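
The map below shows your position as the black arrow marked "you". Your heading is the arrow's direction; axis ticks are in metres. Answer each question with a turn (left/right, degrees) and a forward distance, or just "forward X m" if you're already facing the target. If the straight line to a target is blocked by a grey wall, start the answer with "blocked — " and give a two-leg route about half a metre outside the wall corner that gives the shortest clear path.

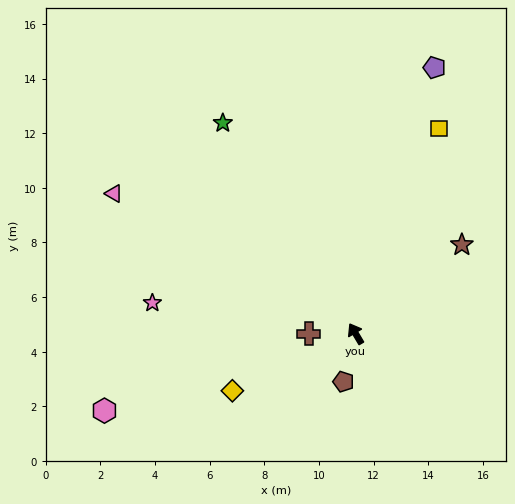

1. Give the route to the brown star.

turn right 81°, forward 5.1 m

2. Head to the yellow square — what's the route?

turn right 53°, forward 8.1 m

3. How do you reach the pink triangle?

turn left 29°, forward 10.2 m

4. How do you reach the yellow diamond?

turn left 84°, forward 5.0 m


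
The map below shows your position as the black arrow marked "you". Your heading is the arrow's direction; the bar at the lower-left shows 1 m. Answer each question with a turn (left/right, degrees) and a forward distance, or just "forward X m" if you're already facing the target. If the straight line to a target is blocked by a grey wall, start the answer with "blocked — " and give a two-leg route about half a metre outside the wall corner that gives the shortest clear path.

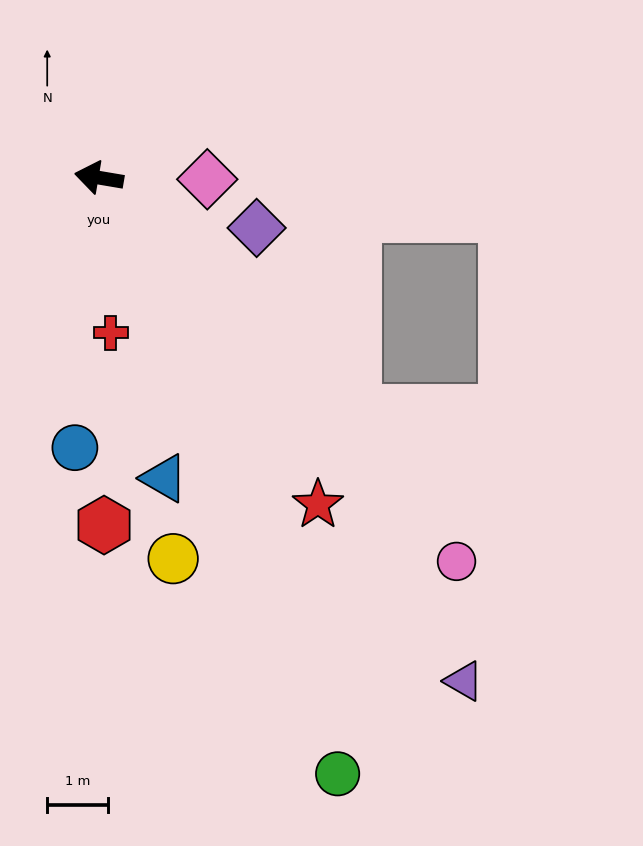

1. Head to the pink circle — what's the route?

turn left 143°, forward 8.6 m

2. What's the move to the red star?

turn left 133°, forward 6.4 m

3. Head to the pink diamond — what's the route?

turn right 171°, forward 1.8 m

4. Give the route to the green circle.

turn left 121°, forward 10.5 m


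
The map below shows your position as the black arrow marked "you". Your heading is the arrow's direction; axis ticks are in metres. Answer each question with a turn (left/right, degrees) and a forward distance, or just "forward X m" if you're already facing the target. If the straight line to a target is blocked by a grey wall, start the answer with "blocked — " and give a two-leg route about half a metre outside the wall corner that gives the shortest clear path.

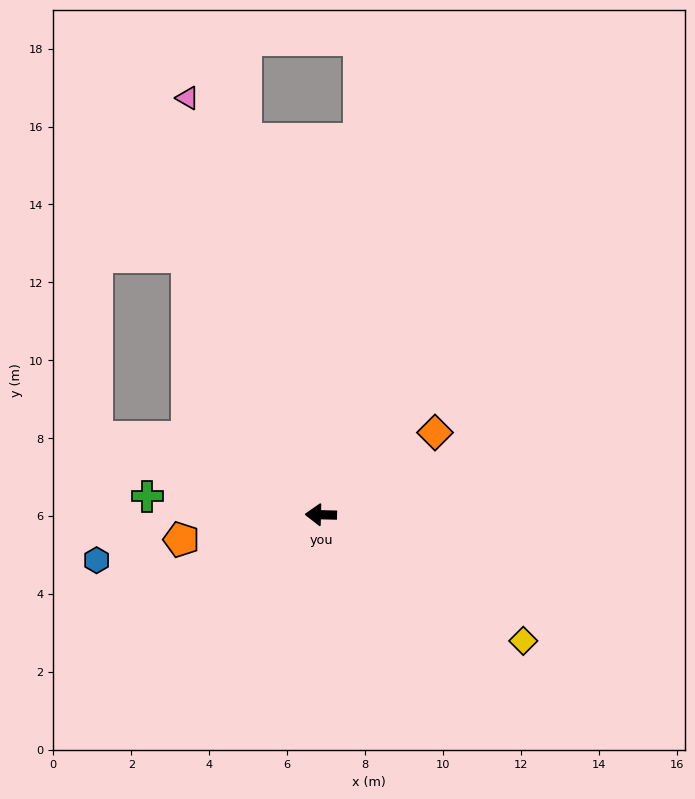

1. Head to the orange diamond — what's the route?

turn right 143°, forward 3.6 m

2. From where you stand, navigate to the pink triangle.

turn right 71°, forward 11.2 m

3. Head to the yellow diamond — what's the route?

turn left 150°, forward 6.1 m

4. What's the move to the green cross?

turn right 5°, forward 4.5 m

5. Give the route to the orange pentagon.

turn left 12°, forward 3.6 m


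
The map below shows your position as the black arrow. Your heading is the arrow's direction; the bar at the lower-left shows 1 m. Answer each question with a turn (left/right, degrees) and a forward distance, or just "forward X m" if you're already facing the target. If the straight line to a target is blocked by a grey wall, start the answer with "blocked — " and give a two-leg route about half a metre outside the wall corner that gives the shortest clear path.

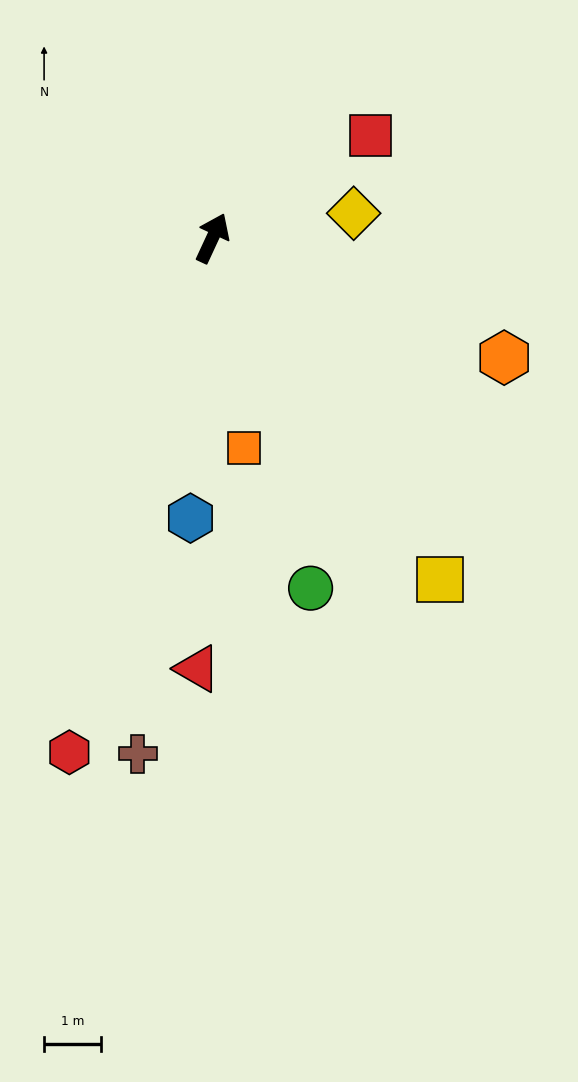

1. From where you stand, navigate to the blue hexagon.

turn right 160°, forward 4.9 m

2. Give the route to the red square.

turn right 32°, forward 3.3 m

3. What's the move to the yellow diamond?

turn right 55°, forward 2.5 m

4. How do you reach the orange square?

turn right 147°, forward 3.7 m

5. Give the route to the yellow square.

turn right 121°, forward 7.2 m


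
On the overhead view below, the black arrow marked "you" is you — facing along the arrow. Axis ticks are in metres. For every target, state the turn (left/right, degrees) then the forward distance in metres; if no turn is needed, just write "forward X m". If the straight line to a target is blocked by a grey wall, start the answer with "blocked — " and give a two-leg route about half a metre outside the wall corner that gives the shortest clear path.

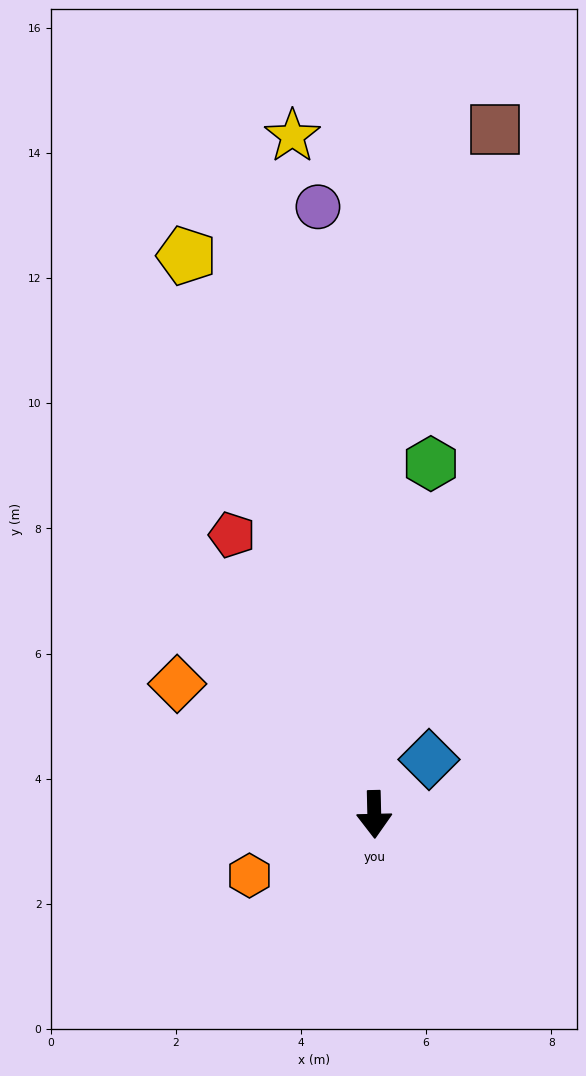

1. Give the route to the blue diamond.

turn left 134°, forward 1.2 m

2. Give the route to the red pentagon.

turn right 154°, forward 5.0 m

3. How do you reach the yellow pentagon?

turn right 163°, forward 9.4 m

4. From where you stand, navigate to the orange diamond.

turn right 125°, forward 3.8 m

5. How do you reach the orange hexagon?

turn right 65°, forward 2.2 m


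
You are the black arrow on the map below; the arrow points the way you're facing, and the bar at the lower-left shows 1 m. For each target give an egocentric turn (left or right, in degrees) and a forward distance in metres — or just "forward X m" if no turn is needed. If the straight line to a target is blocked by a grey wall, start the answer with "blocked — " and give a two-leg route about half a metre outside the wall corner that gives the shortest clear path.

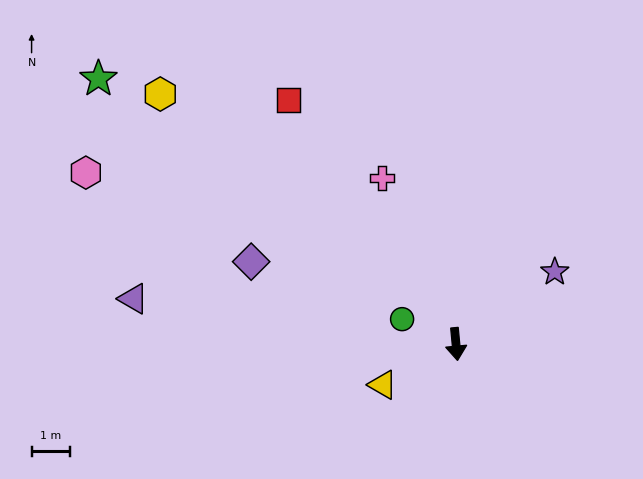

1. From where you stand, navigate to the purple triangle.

turn right 103°, forward 8.6 m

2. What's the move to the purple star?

turn left 121°, forward 3.2 m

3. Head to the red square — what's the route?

turn right 151°, forward 7.8 m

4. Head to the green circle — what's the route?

turn right 120°, forward 1.6 m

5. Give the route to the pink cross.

turn right 161°, forward 4.8 m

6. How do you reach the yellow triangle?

turn right 66°, forward 2.2 m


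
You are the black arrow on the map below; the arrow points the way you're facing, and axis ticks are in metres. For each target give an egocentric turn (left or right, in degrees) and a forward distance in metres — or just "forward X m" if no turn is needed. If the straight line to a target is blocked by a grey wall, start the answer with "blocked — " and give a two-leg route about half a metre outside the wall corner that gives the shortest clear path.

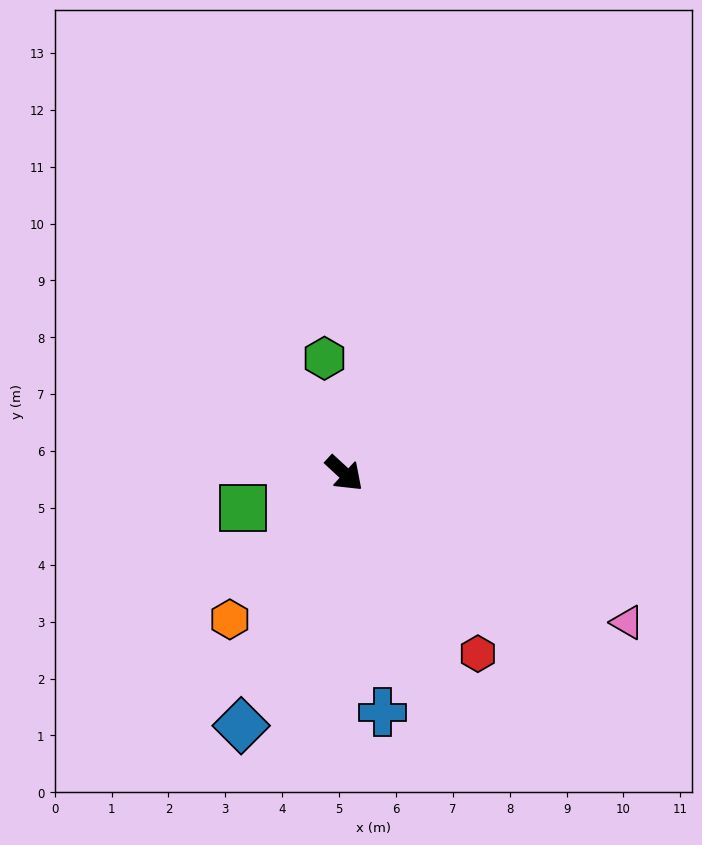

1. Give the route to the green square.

turn right 119°, forward 1.9 m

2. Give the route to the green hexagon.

turn left 142°, forward 2.1 m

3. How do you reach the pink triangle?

turn left 15°, forward 5.6 m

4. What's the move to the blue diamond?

turn right 70°, forward 4.8 m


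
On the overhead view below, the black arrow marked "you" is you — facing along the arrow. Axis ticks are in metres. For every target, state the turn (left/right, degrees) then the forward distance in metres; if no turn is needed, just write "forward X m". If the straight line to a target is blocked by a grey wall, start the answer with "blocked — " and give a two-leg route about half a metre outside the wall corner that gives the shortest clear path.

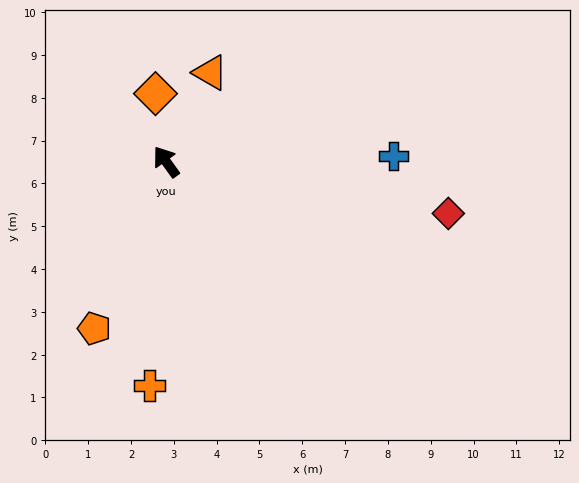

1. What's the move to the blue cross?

turn right 124°, forward 5.3 m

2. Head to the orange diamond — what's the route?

turn right 27°, forward 1.6 m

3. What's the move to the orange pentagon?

turn left 121°, forward 4.2 m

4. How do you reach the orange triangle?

turn right 62°, forward 2.3 m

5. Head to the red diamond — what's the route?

turn right 136°, forward 6.7 m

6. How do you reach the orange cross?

turn left 140°, forward 5.2 m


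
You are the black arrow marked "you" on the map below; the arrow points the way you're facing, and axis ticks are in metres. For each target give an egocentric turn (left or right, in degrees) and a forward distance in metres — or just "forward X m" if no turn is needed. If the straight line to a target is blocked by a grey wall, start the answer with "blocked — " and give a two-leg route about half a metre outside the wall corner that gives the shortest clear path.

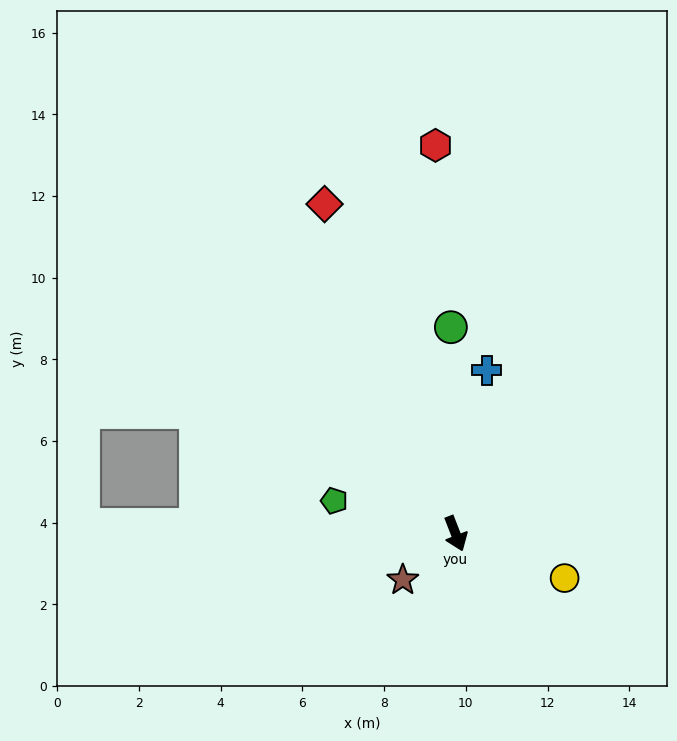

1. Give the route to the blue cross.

turn left 148°, forward 4.1 m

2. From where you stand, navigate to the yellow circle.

turn left 47°, forward 2.9 m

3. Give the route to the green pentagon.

turn right 126°, forward 3.1 m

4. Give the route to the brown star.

turn right 70°, forward 1.7 m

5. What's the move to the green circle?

turn left 160°, forward 5.1 m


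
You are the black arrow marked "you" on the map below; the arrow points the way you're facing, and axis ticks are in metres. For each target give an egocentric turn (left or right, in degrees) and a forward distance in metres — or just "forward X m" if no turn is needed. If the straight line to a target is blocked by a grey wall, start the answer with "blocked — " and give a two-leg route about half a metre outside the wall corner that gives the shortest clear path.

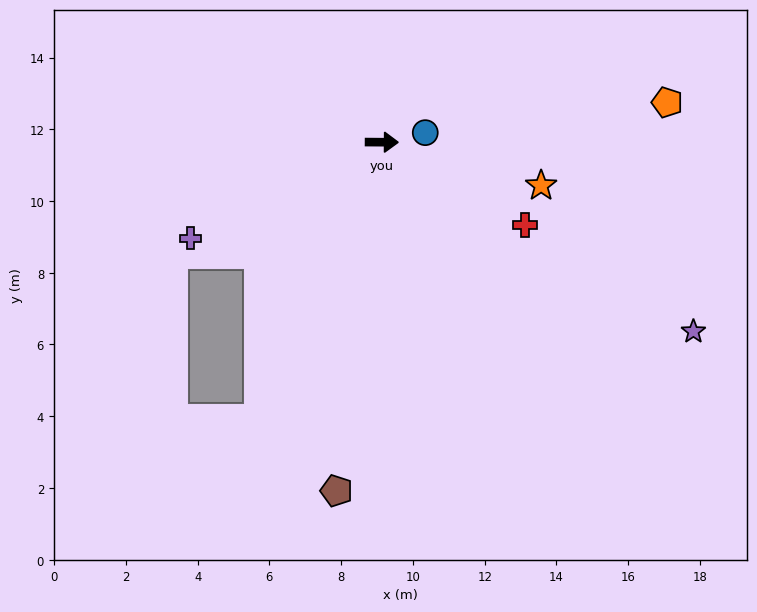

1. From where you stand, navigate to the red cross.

turn right 30°, forward 4.6 m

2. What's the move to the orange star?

turn right 15°, forward 4.6 m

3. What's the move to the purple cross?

turn right 153°, forward 6.0 m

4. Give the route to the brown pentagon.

turn right 97°, forward 9.8 m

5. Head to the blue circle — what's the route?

turn left 13°, forward 1.2 m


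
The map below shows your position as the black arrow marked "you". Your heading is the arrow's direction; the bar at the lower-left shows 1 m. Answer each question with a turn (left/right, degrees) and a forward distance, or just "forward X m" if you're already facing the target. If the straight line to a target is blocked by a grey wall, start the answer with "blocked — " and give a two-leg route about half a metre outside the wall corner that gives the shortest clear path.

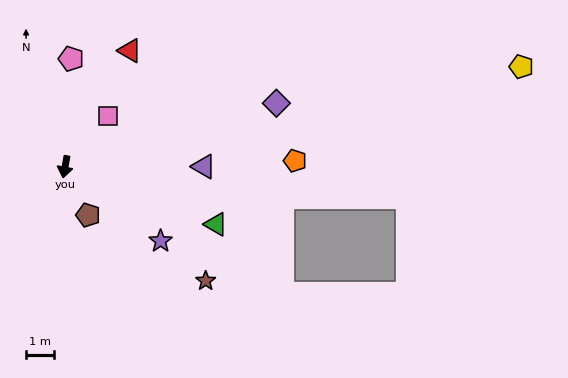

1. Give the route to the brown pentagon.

turn left 36°, forward 1.9 m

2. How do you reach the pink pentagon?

turn right 173°, forward 3.8 m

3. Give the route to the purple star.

turn left 63°, forward 4.3 m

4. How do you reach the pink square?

turn left 150°, forward 2.4 m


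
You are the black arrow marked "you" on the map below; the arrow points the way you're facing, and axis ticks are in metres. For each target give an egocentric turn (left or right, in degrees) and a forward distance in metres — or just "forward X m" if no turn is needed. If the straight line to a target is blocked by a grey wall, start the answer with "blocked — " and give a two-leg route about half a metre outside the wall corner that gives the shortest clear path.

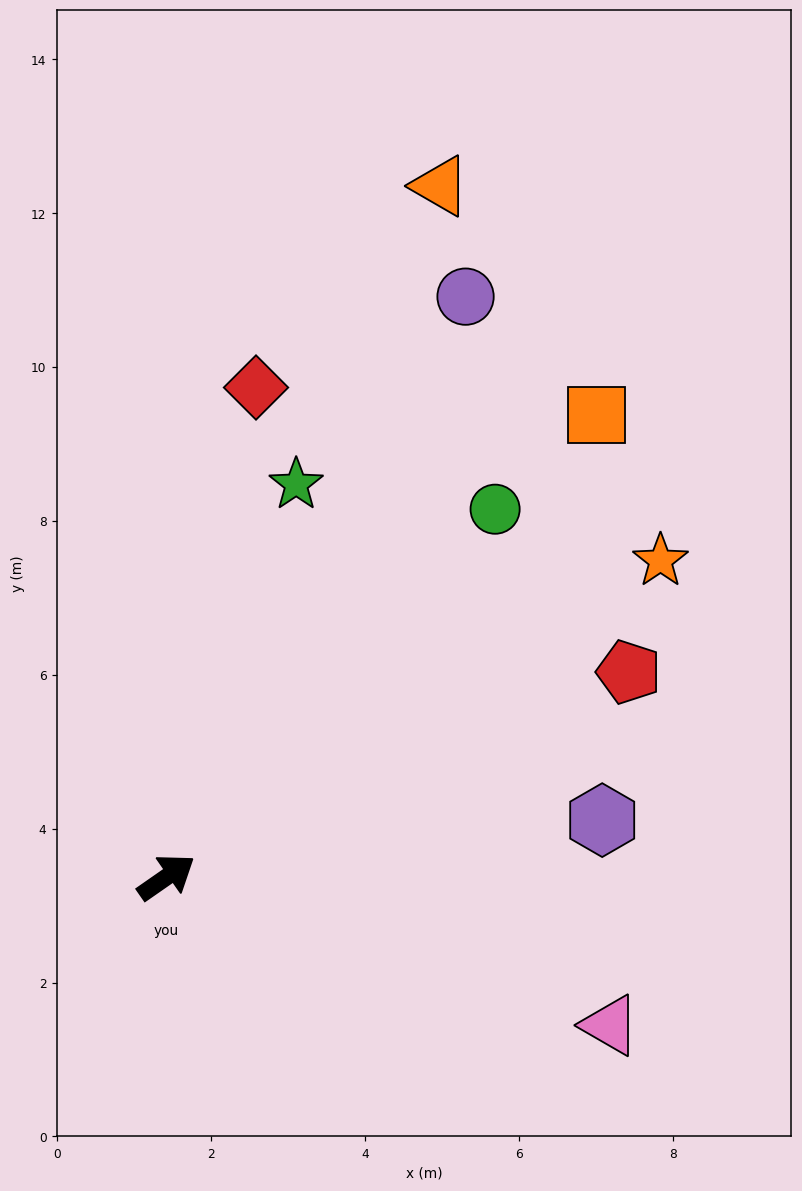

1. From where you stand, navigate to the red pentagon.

turn right 11°, forward 6.6 m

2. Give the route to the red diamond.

turn left 45°, forward 6.5 m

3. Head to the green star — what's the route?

turn left 37°, forward 5.4 m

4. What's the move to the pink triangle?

turn right 53°, forward 6.1 m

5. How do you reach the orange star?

turn right 2°, forward 7.6 m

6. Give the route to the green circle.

turn left 13°, forward 6.4 m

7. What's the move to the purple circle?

turn left 28°, forward 8.5 m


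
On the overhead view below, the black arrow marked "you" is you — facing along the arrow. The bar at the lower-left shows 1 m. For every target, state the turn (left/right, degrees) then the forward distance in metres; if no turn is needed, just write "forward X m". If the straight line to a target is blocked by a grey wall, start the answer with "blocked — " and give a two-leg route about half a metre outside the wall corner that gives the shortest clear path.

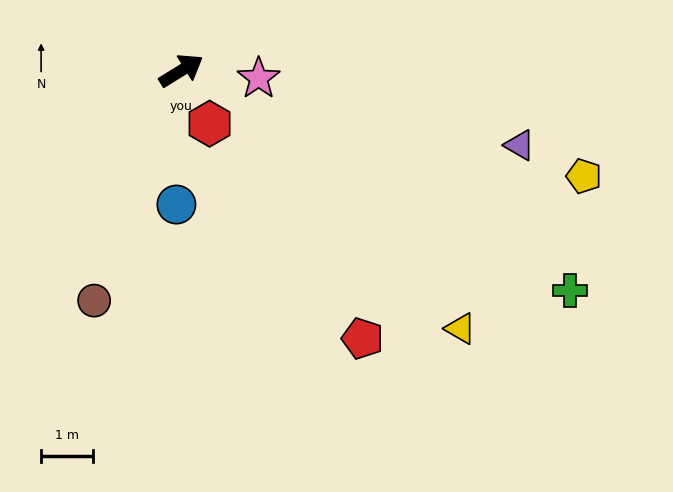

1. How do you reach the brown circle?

turn right 143°, forward 4.7 m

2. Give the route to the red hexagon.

turn right 94°, forward 1.2 m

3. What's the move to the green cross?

turn right 61°, forward 8.6 m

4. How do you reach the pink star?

turn right 38°, forward 1.5 m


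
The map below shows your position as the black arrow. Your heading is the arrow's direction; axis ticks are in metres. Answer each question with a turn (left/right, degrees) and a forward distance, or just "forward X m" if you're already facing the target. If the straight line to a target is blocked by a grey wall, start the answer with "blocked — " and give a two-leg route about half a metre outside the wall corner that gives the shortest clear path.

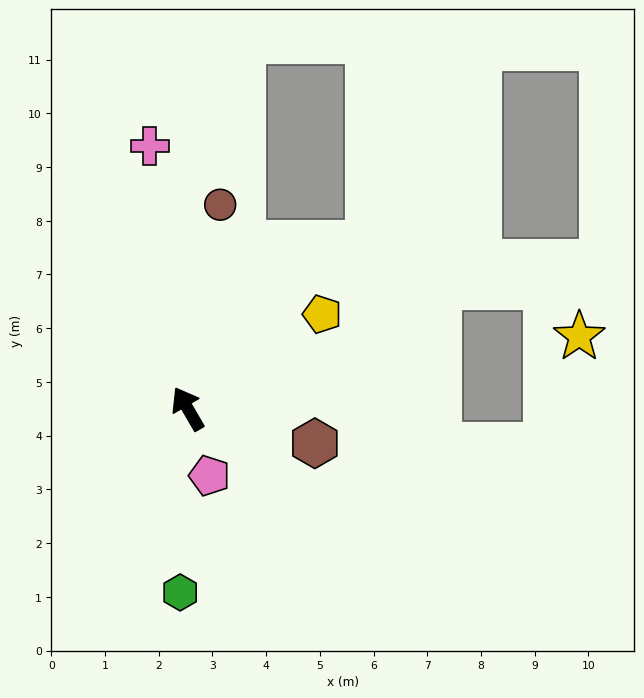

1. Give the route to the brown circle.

turn right 39°, forward 3.8 m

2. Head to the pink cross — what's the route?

turn right 22°, forward 4.9 m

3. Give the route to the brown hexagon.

turn right 135°, forward 2.5 m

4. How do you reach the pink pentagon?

turn left 168°, forward 1.3 m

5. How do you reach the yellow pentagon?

turn right 85°, forward 3.1 m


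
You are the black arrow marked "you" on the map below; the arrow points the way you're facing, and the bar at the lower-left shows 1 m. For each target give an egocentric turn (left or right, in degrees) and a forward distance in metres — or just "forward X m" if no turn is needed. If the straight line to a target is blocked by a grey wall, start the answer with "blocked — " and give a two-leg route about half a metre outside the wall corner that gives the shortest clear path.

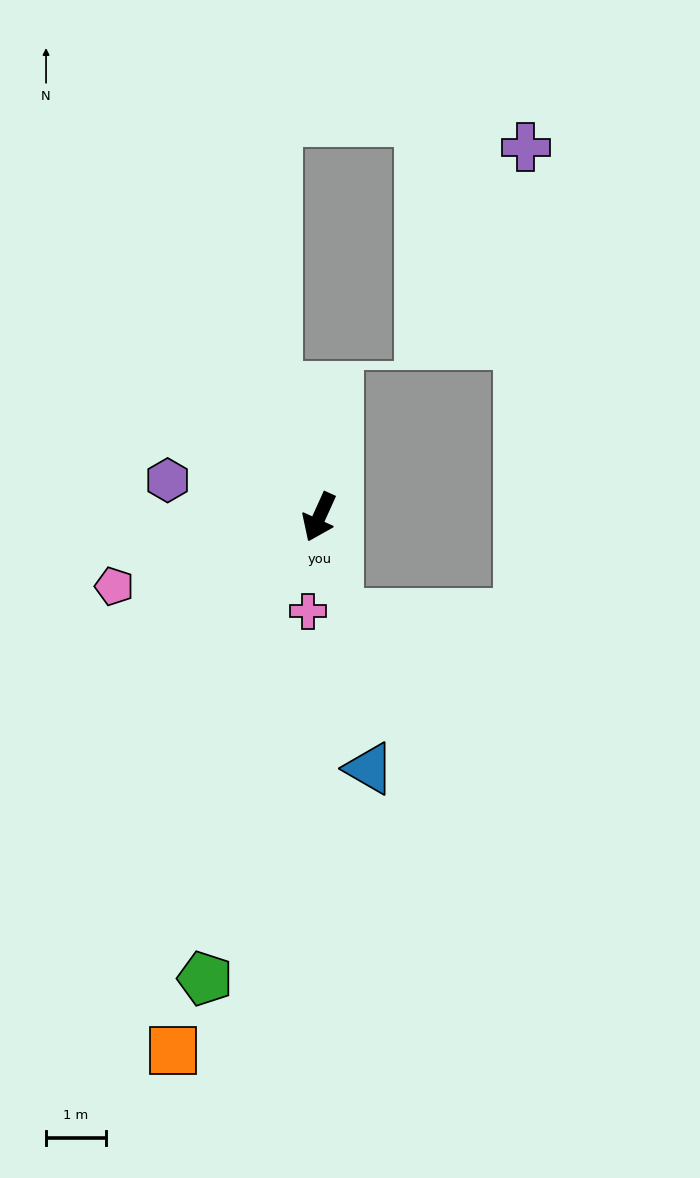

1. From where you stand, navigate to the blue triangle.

turn left 36°, forward 4.3 m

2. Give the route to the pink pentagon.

turn right 47°, forward 3.6 m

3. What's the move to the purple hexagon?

turn right 79°, forward 2.6 m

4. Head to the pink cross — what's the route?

turn left 18°, forward 1.6 m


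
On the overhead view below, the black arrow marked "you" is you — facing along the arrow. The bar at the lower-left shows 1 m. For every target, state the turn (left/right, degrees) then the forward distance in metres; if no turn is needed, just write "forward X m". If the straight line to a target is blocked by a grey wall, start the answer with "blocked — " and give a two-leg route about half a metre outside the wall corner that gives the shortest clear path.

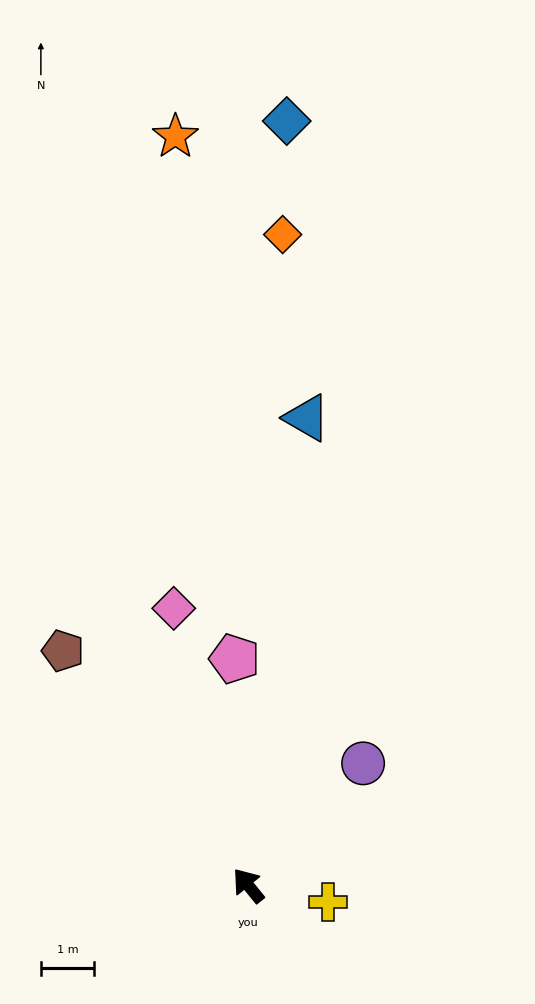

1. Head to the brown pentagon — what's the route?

forward 5.6 m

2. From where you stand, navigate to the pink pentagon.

turn right 36°, forward 4.3 m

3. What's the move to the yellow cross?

turn right 141°, forward 1.5 m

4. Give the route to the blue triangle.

turn right 46°, forward 8.9 m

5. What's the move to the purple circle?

turn right 82°, forward 3.2 m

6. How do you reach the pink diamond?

turn right 24°, forward 5.4 m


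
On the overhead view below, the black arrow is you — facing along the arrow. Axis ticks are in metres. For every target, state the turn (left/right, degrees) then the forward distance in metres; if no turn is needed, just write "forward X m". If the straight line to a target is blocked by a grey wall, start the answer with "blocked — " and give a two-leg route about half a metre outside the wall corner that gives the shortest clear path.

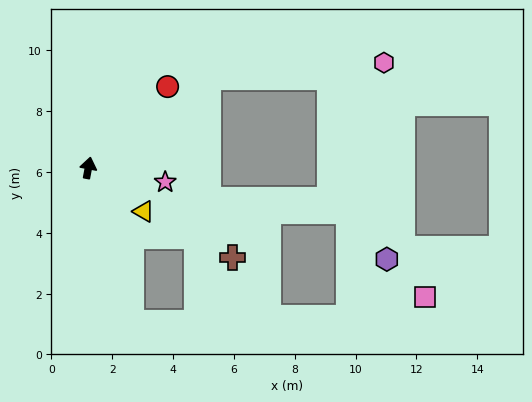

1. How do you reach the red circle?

turn right 34°, forward 3.7 m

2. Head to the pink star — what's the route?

turn right 90°, forward 2.6 m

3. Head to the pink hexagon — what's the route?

blocked — turn right 42°, forward 4.9 m, then turn right 32°, forward 5.8 m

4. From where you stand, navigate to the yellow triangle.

turn right 118°, forward 2.3 m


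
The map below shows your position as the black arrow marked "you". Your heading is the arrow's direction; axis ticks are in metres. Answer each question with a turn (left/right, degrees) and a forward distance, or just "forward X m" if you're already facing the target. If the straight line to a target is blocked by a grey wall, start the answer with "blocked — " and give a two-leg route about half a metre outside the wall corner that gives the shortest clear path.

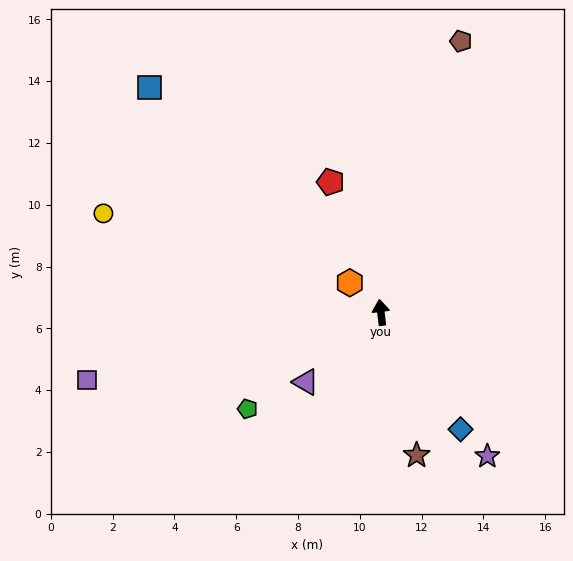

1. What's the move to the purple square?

turn left 96°, forward 9.7 m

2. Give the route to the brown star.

turn right 173°, forward 4.8 m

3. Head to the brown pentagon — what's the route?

turn right 23°, forward 9.2 m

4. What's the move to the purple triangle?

turn left 126°, forward 3.3 m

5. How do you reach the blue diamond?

turn right 153°, forward 4.6 m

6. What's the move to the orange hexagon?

turn left 39°, forward 1.4 m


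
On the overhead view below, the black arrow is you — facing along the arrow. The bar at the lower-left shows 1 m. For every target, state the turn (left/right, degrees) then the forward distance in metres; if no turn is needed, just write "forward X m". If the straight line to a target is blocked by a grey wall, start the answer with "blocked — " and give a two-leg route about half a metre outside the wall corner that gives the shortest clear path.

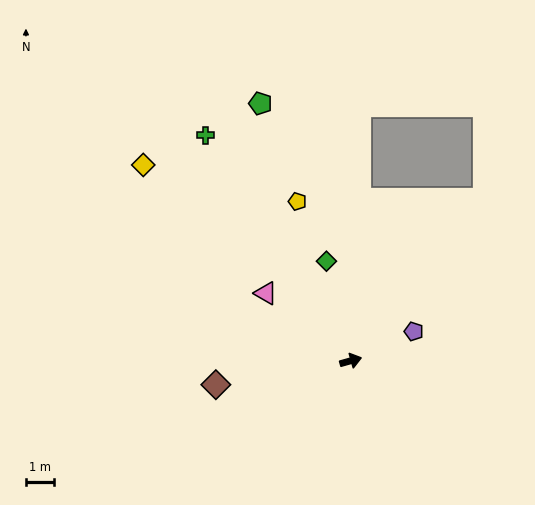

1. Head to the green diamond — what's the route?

turn left 88°, forward 3.7 m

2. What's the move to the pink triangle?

turn left 126°, forward 3.9 m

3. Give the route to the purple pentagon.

turn left 9°, forward 2.5 m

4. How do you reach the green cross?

turn left 107°, forward 9.6 m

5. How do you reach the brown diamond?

turn left 174°, forward 4.9 m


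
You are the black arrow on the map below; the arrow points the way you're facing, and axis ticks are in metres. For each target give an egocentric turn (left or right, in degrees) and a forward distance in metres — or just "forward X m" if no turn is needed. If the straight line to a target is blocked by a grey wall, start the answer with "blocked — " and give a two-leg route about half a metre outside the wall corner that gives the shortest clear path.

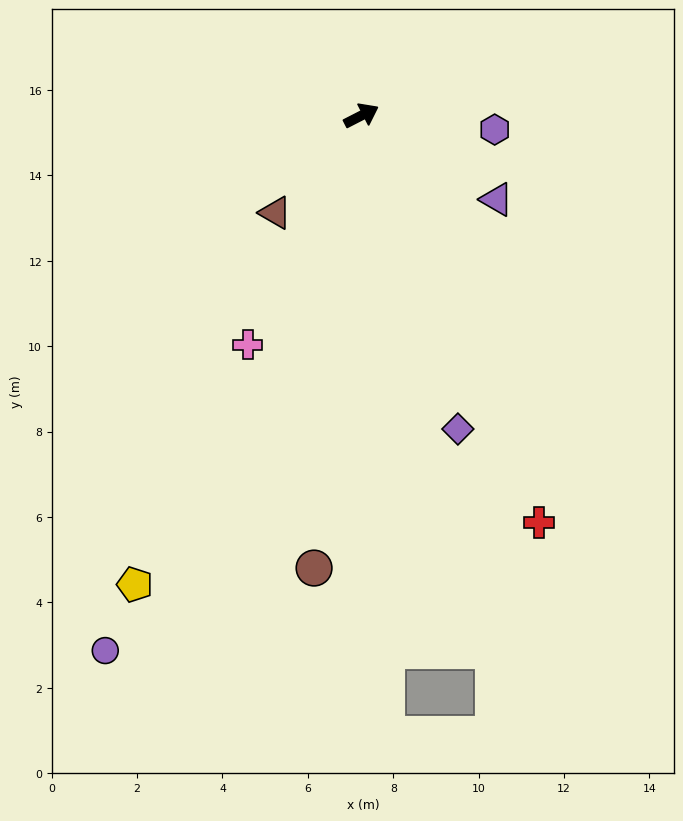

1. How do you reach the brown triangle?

turn right 159°, forward 3.0 m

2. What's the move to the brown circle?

turn right 123°, forward 10.7 m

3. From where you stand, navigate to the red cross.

turn right 94°, forward 10.4 m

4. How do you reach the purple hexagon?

turn right 33°, forward 3.1 m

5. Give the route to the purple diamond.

turn right 100°, forward 7.7 m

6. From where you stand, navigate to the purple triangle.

turn right 59°, forward 3.7 m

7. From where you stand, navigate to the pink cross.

turn right 143°, forward 6.0 m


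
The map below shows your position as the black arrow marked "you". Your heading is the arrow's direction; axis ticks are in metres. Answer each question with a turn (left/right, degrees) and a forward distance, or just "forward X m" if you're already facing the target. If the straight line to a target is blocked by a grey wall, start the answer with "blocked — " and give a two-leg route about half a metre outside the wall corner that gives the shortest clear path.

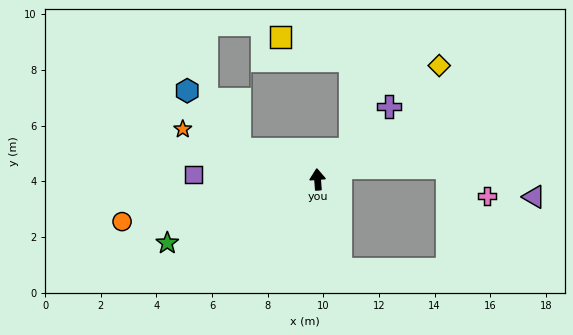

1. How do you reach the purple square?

turn left 83°, forward 4.4 m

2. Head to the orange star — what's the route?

turn left 65°, forward 5.2 m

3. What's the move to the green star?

turn left 109°, forward 5.9 m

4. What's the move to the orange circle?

turn left 98°, forward 7.2 m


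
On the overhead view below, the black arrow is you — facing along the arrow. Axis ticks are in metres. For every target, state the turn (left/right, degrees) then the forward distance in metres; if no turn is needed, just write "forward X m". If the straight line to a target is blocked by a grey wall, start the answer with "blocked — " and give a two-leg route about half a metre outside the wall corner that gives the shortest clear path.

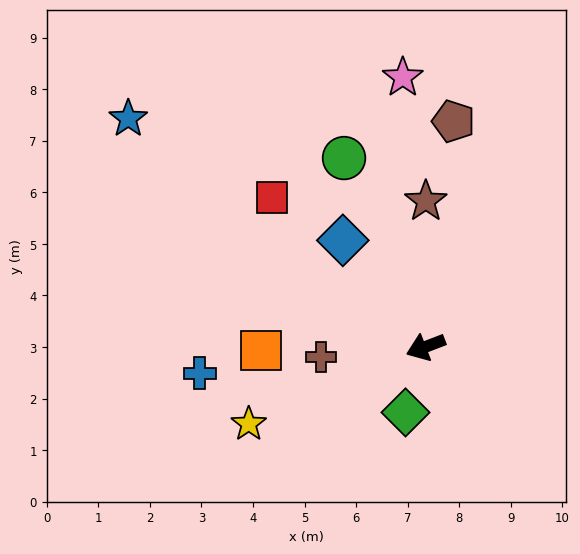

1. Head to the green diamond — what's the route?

turn left 52°, forward 1.3 m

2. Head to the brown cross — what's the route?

turn right 15°, forward 2.0 m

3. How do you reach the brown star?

turn right 111°, forward 2.8 m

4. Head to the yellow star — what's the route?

turn left 3°, forward 3.7 m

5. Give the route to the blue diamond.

turn right 73°, forward 2.6 m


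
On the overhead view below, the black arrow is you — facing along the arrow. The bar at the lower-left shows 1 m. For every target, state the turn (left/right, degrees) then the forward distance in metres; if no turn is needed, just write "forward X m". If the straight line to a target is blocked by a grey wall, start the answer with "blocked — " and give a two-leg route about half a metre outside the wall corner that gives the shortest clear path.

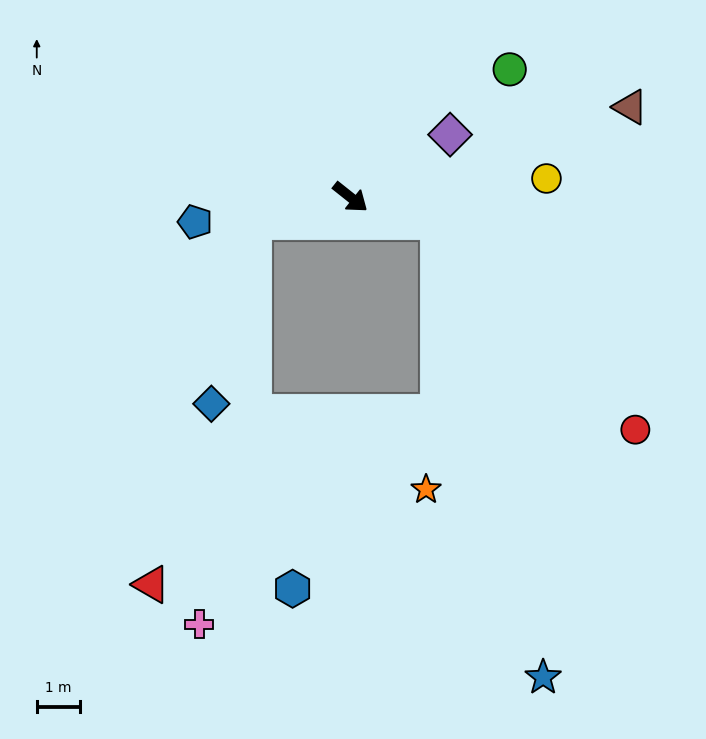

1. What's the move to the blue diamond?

blocked — turn right 127°, forward 2.3 m, then turn left 62°, forward 4.4 m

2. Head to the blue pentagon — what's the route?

turn right 132°, forward 3.7 m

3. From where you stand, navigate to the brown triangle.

turn left 56°, forward 6.8 m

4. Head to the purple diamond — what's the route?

turn left 71°, forward 2.7 m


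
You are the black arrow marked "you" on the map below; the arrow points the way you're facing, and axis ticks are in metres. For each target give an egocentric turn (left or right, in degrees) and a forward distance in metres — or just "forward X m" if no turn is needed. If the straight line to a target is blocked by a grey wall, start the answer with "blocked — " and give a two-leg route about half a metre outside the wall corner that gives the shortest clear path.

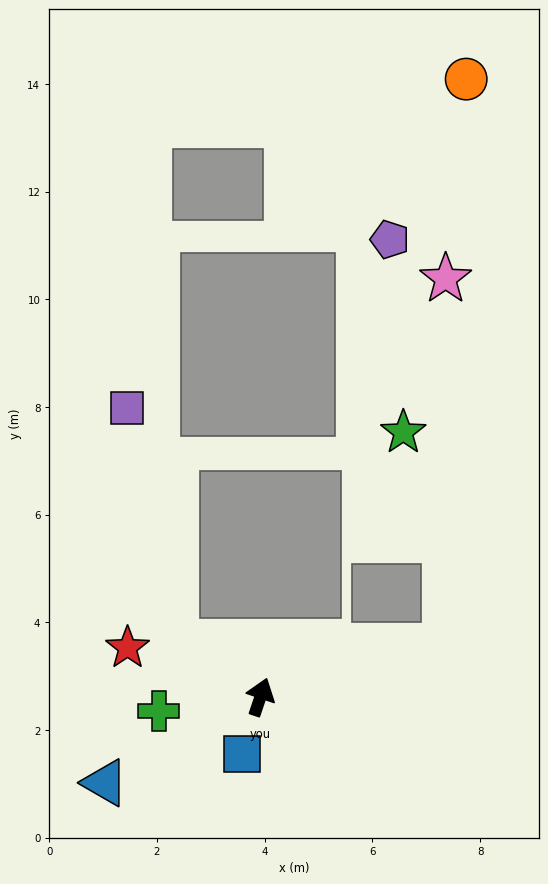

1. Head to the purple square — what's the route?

blocked — turn left 76°, forward 1.9 m, then turn right 46°, forward 4.4 m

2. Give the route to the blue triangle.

turn left 137°, forward 3.3 m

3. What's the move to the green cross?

turn left 116°, forward 1.9 m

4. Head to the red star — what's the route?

turn left 88°, forward 2.6 m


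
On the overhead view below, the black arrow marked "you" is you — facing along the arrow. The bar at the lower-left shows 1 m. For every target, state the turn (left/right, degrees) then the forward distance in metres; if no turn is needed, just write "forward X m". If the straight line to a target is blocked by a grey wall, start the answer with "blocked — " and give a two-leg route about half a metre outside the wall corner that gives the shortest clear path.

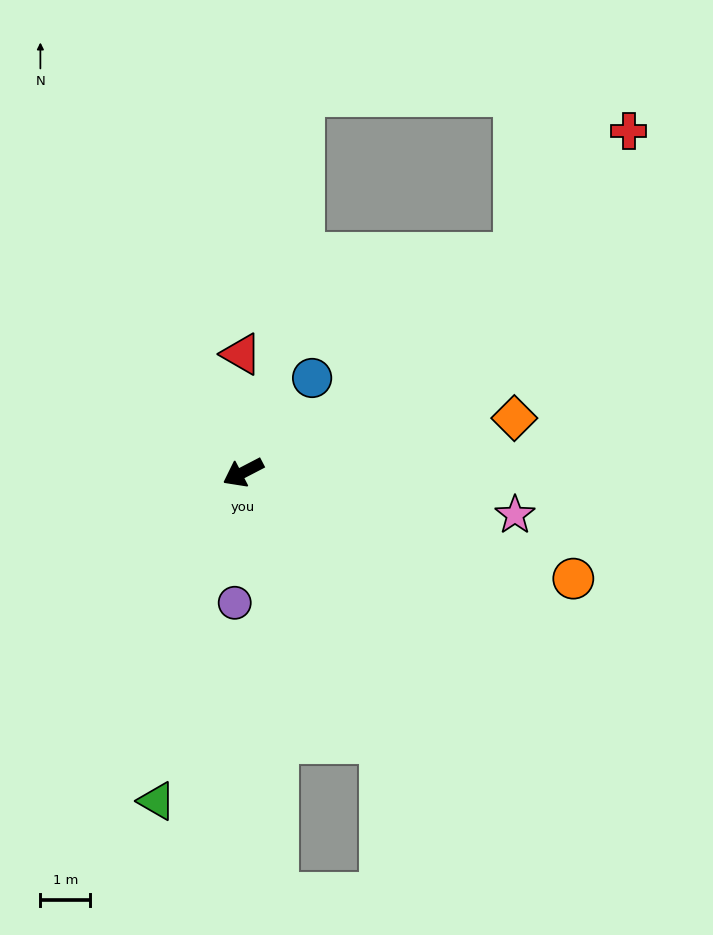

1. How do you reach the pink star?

turn left 144°, forward 5.5 m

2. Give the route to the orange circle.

turn left 135°, forward 7.0 m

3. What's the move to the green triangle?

turn left 48°, forward 6.8 m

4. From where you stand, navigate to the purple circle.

turn left 59°, forward 2.6 m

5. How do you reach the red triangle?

turn right 117°, forward 2.4 m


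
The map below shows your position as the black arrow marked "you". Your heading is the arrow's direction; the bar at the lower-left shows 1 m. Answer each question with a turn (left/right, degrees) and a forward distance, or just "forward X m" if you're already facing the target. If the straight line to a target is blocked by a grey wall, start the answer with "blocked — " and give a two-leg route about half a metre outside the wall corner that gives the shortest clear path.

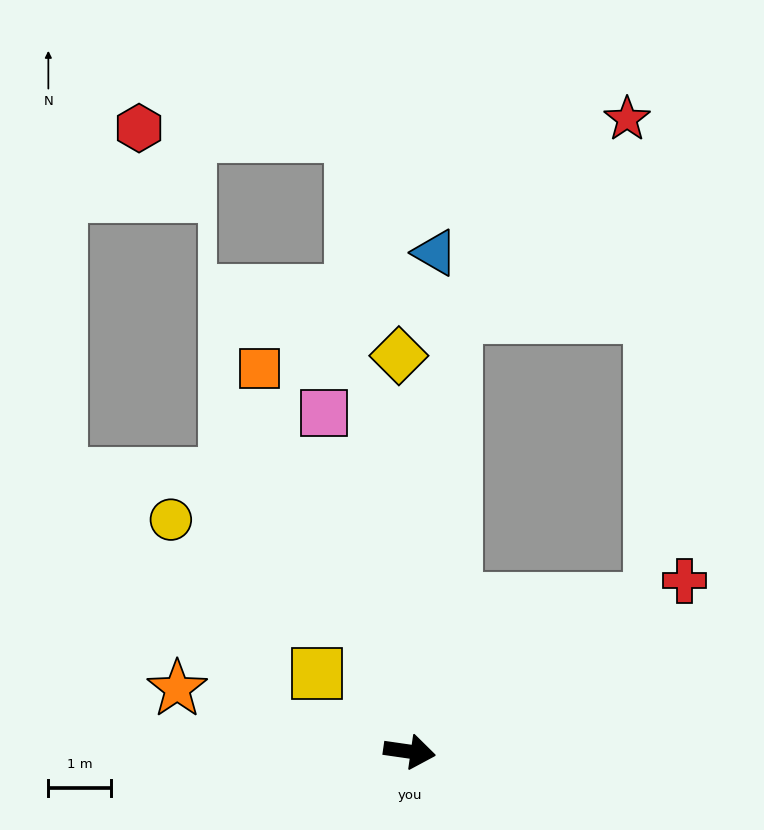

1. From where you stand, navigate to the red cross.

turn left 40°, forward 5.1 m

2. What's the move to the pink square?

turn left 112°, forward 5.5 m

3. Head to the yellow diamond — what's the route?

turn left 100°, forward 6.3 m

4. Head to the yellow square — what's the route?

turn left 148°, forward 1.9 m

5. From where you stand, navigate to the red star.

blocked — turn left 92°, forward 7.0 m, then turn right 35°, forward 4.1 m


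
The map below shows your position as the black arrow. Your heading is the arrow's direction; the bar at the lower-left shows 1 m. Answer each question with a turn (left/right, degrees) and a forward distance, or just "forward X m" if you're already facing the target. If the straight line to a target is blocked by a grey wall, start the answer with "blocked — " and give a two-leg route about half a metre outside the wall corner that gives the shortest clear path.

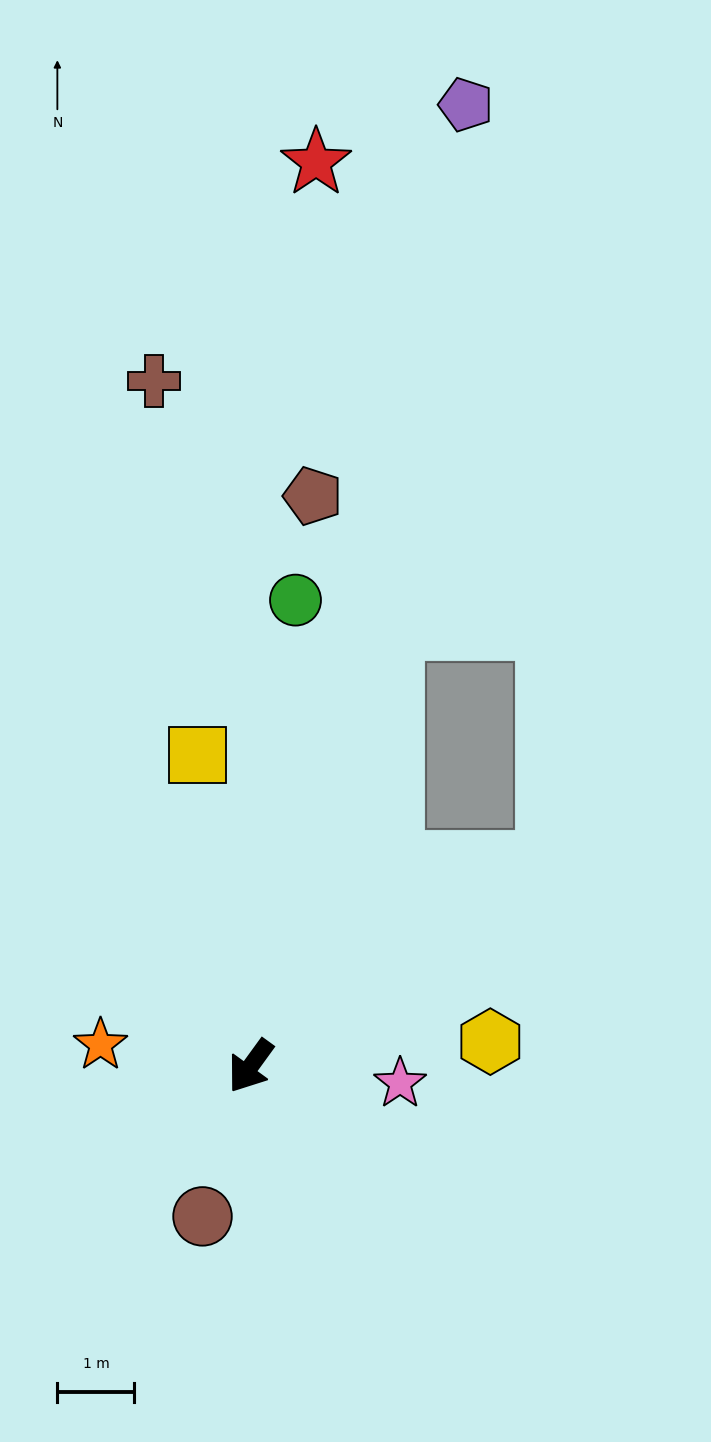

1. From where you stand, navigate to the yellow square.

turn right 134°, forward 4.1 m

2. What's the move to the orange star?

turn right 62°, forward 2.0 m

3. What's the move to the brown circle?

turn left 18°, forward 2.0 m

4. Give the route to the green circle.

turn right 150°, forward 6.1 m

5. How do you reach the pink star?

turn left 120°, forward 2.0 m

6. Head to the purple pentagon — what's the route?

turn right 157°, forward 12.8 m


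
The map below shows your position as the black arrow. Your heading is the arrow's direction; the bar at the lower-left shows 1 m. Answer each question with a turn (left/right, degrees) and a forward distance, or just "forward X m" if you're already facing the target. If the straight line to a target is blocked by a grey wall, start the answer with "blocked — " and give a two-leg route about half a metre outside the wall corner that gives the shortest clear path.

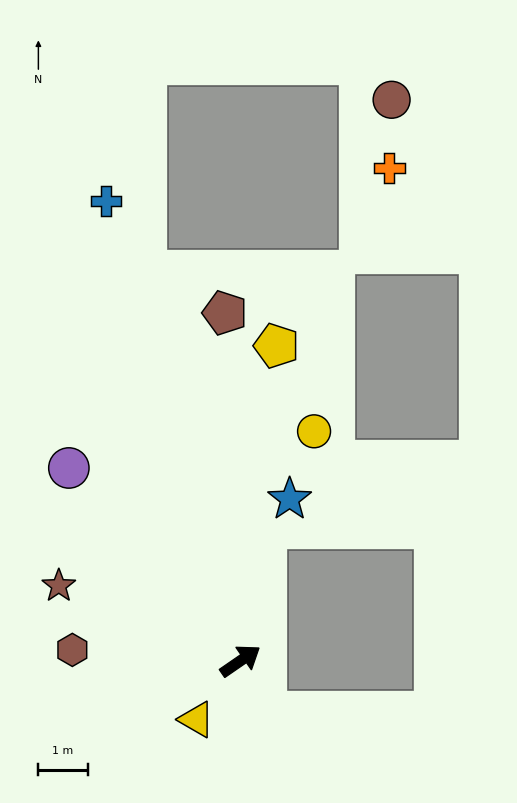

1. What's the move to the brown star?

turn left 123°, forward 4.0 m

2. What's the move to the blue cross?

turn left 72°, forward 9.7 m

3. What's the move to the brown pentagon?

turn left 58°, forward 7.1 m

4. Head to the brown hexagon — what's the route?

turn left 142°, forward 3.4 m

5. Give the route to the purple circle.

turn left 97°, forward 5.2 m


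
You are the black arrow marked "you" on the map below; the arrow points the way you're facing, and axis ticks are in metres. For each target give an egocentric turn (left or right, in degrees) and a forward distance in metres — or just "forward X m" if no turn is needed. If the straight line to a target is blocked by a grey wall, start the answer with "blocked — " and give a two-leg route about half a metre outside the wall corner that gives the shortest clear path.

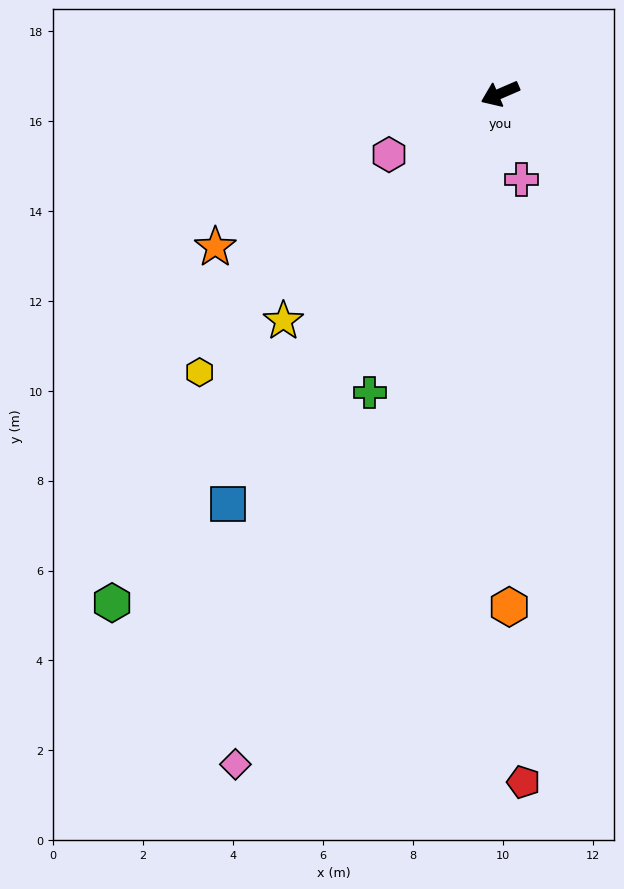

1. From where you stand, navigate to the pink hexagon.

turn left 5°, forward 2.8 m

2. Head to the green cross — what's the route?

turn left 43°, forward 7.2 m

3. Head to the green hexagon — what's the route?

turn left 29°, forward 14.2 m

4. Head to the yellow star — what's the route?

turn left 23°, forward 7.0 m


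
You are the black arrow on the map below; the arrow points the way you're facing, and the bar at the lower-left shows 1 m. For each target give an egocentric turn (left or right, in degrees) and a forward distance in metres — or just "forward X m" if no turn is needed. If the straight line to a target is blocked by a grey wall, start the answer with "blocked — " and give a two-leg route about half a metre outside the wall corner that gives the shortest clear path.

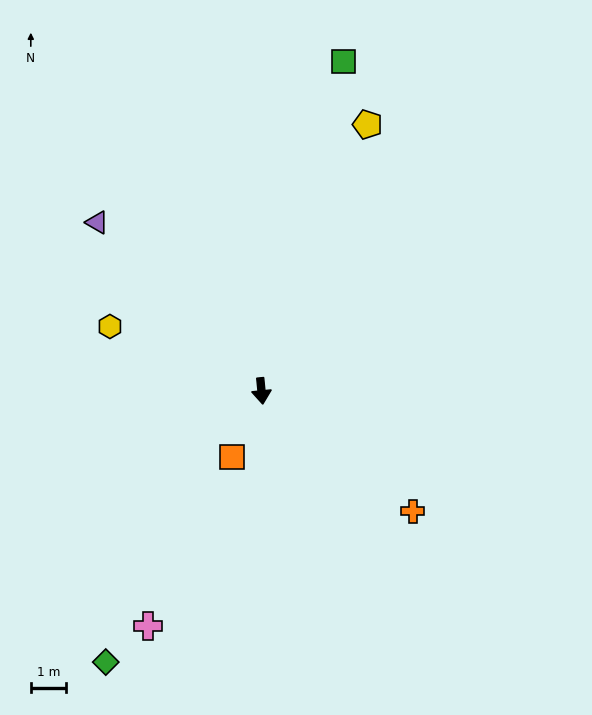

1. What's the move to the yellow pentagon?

turn left 153°, forward 8.1 m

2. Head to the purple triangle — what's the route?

turn right 141°, forward 6.7 m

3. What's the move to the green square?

turn left 160°, forward 9.6 m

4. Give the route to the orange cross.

turn left 46°, forward 5.5 m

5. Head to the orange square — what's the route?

turn right 30°, forward 2.1 m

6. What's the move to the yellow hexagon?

turn right 119°, forward 4.7 m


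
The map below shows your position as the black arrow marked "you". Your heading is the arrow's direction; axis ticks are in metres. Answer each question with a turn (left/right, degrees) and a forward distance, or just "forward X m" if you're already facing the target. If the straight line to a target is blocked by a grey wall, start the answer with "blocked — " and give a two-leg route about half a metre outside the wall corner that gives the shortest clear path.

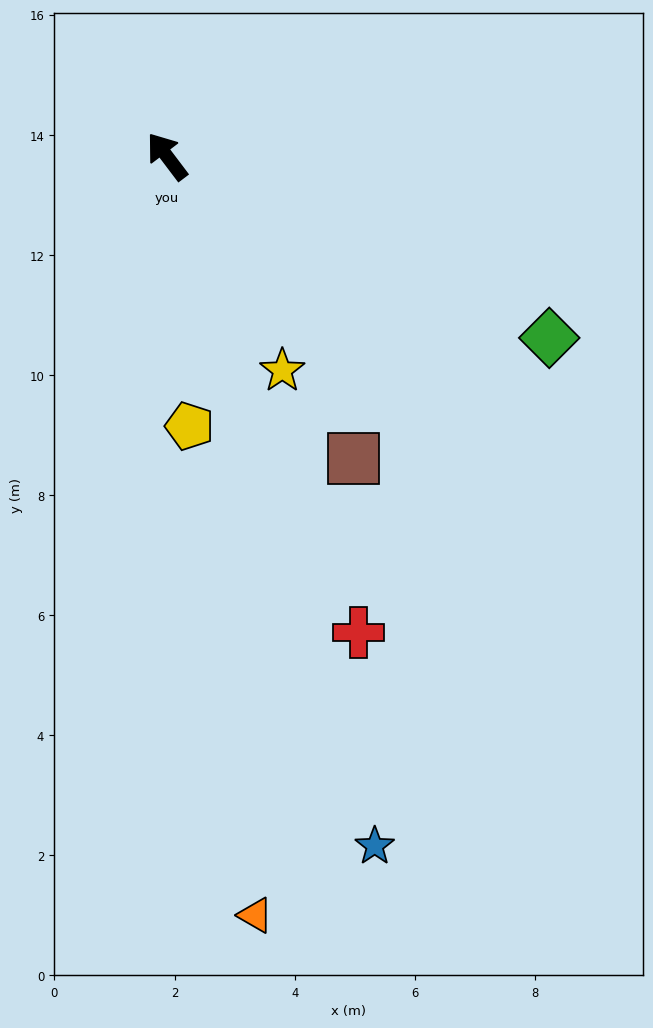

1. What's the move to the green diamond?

turn right 153°, forward 7.0 m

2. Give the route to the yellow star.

turn left 171°, forward 4.1 m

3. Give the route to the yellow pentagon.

turn left 148°, forward 4.5 m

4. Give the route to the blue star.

turn left 160°, forward 12.0 m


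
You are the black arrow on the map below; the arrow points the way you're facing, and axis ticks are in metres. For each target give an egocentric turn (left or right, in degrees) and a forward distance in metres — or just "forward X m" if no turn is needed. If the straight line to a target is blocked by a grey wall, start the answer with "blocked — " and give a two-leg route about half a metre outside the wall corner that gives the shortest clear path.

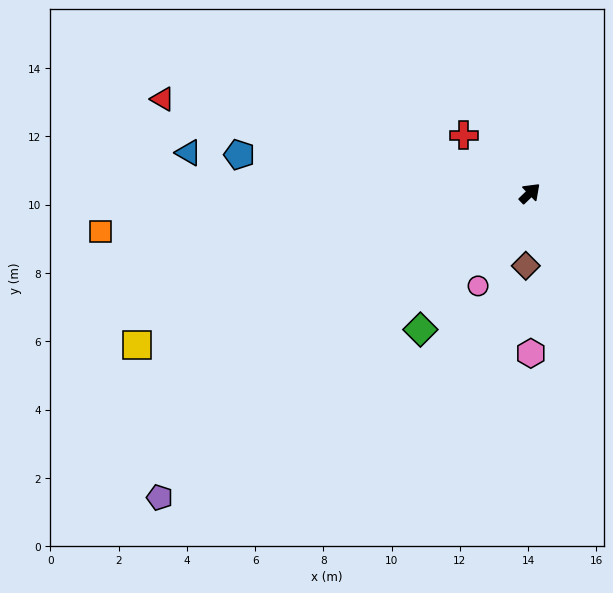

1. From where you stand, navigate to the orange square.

turn left 141°, forward 12.6 m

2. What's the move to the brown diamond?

turn right 137°, forward 2.1 m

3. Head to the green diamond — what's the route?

turn right 173°, forward 5.1 m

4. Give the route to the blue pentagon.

turn left 129°, forward 8.6 m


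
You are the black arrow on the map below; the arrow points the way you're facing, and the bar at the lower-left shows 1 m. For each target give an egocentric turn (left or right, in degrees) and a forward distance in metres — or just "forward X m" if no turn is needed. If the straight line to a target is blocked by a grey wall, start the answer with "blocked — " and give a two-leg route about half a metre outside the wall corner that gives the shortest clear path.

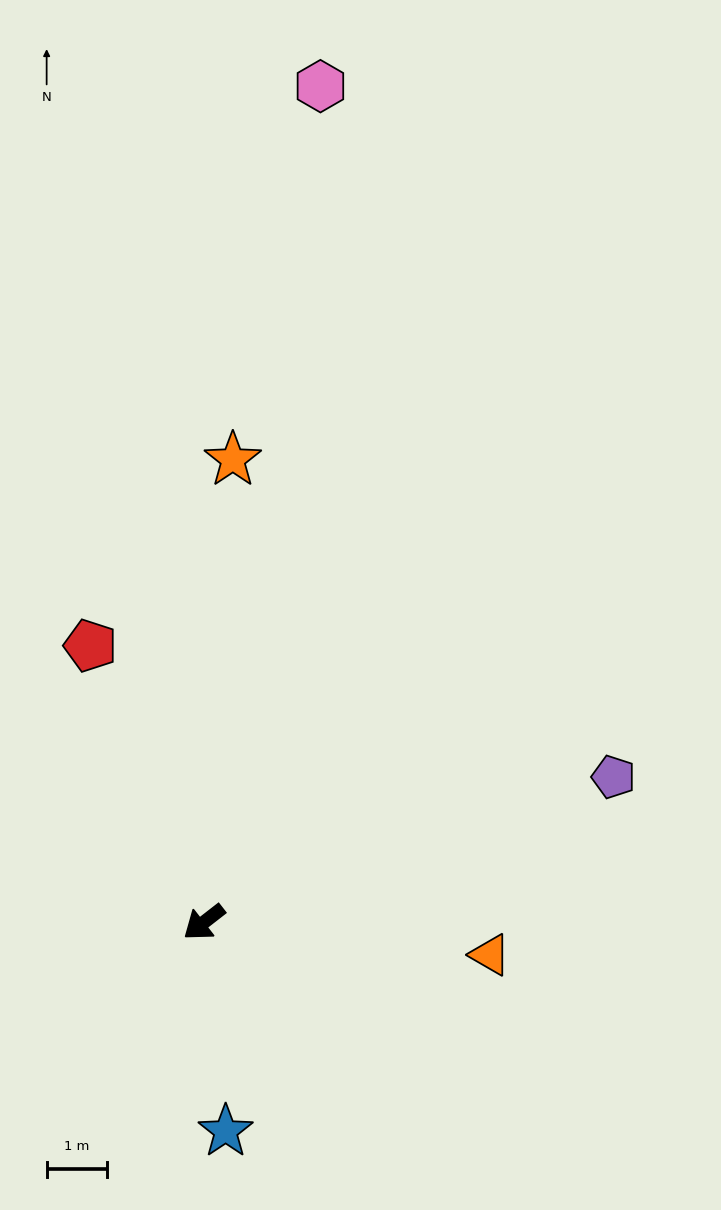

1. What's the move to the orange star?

turn right 131°, forward 7.7 m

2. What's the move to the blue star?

turn left 58°, forward 3.5 m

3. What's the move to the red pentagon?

turn right 106°, forward 5.0 m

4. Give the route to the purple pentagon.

turn left 162°, forward 7.2 m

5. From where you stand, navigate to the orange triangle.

turn left 136°, forward 4.8 m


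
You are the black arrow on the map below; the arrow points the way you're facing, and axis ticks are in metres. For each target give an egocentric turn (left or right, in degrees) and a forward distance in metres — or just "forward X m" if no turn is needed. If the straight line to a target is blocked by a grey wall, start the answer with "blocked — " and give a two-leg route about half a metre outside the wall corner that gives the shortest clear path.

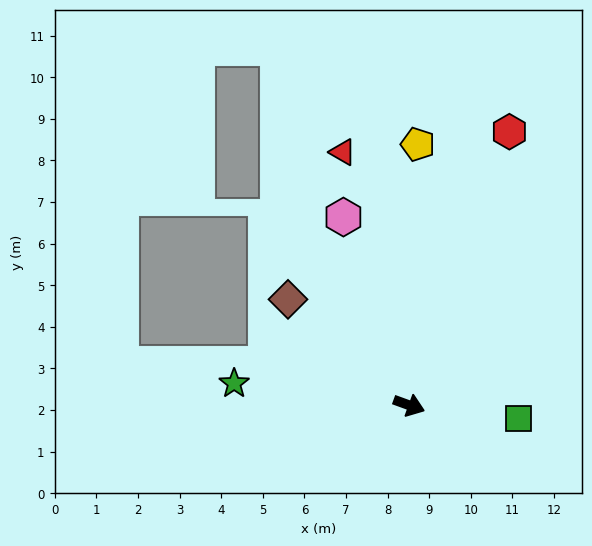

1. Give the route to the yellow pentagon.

turn left 108°, forward 6.3 m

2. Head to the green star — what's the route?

turn right 167°, forward 4.2 m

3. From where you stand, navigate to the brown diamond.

turn left 159°, forward 3.9 m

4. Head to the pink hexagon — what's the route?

turn left 129°, forward 4.8 m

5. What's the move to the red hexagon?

turn left 90°, forward 7.0 m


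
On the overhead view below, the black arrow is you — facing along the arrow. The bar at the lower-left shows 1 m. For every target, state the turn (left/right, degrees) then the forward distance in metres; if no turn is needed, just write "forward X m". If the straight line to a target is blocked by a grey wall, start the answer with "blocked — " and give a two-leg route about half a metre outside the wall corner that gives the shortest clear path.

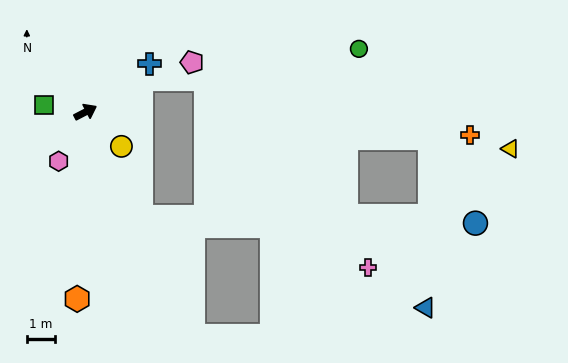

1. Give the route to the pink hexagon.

turn right 146°, forward 2.0 m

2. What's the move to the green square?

turn left 143°, forward 1.5 m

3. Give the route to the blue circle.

blocked — turn right 89°, forward 4.2 m, then turn left 61°, forward 11.7 m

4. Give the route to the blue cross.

turn left 10°, forward 2.8 m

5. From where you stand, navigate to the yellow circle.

turn right 71°, forward 1.7 m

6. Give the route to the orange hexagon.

turn right 120°, forward 6.6 m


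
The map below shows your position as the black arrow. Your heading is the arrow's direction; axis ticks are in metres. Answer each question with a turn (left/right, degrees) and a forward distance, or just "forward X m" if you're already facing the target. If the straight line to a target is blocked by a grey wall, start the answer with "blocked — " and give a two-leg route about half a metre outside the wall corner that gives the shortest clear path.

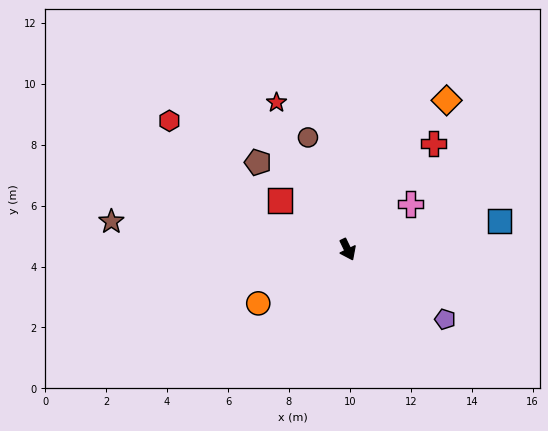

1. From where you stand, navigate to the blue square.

turn left 75°, forward 5.1 m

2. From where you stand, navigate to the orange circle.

turn right 85°, forward 3.4 m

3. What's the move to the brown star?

turn right 123°, forward 7.8 m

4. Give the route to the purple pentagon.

turn left 29°, forward 3.9 m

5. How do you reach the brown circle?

turn left 174°, forward 3.9 m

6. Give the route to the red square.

turn right 152°, forward 2.7 m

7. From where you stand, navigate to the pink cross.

turn left 100°, forward 2.6 m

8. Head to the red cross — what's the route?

turn left 115°, forward 4.5 m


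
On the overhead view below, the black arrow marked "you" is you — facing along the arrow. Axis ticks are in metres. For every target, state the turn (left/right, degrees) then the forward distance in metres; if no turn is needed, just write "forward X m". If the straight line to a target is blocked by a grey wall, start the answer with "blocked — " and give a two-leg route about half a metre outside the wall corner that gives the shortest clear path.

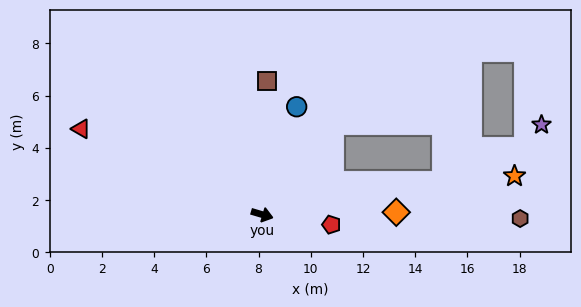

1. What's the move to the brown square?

turn left 104°, forward 5.1 m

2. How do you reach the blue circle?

turn left 89°, forward 4.3 m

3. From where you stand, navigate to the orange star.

turn left 25°, forward 9.8 m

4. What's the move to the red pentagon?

turn left 8°, forward 2.7 m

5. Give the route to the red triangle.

turn left 171°, forward 7.7 m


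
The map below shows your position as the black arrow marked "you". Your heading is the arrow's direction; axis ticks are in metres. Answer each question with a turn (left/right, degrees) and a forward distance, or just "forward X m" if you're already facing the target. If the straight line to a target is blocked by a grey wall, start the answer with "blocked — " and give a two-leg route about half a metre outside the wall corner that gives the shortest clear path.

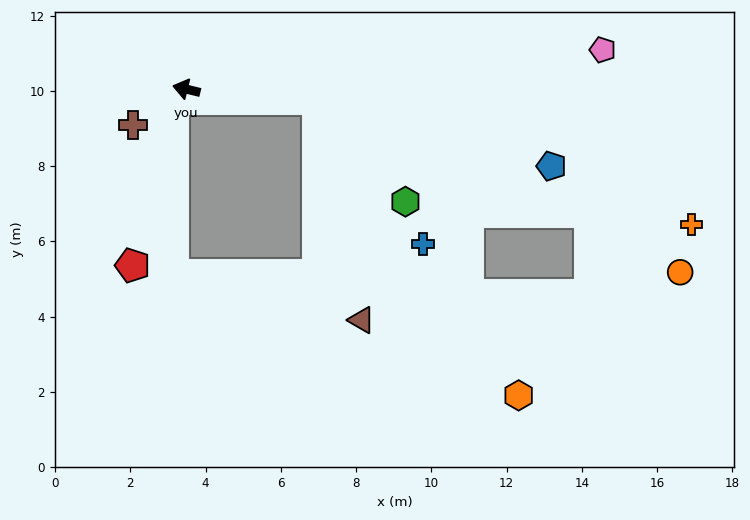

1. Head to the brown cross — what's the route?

turn left 47°, forward 1.7 m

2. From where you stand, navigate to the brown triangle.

blocked — turn right 171°, forward 3.5 m, then turn right 74°, forward 6.0 m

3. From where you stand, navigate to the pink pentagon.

turn right 161°, forward 11.1 m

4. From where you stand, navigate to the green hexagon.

blocked — turn right 171°, forward 3.5 m, then turn right 45°, forward 3.6 m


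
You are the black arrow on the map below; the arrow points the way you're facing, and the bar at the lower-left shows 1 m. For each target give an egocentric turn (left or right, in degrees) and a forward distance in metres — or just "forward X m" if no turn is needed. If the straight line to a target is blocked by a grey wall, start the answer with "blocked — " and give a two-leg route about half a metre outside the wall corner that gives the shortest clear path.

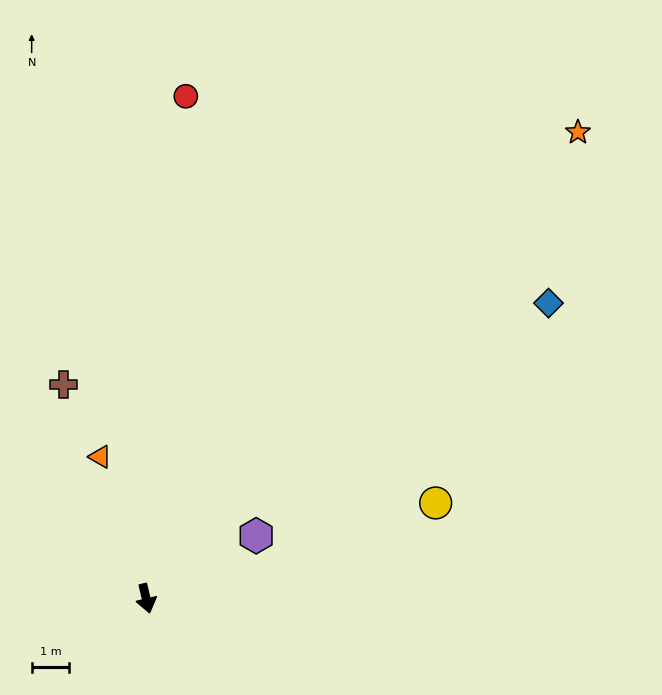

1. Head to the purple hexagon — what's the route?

turn left 106°, forward 3.4 m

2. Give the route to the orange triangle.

turn right 175°, forward 3.9 m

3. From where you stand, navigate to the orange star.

turn left 124°, forward 16.8 m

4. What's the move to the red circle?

turn left 162°, forward 13.3 m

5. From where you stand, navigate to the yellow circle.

turn left 95°, forward 8.1 m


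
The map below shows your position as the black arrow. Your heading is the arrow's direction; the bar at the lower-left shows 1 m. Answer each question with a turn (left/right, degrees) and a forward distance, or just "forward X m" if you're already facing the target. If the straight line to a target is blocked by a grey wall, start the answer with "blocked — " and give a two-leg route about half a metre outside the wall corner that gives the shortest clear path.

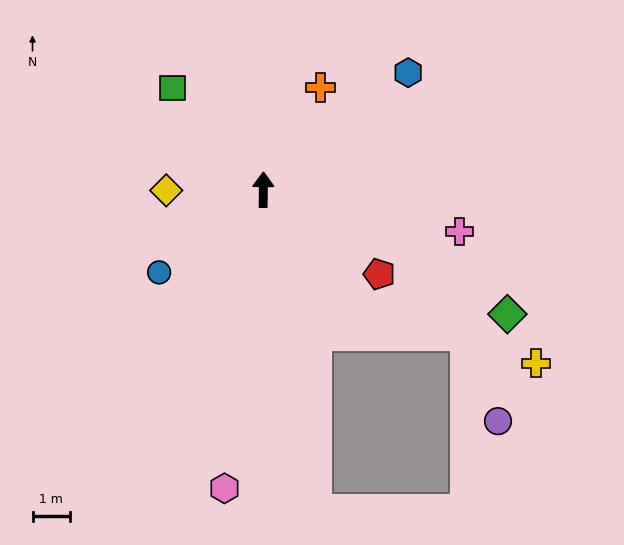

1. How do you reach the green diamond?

turn right 117°, forward 7.3 m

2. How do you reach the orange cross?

turn right 29°, forward 3.1 m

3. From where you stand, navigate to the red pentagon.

turn right 126°, forward 3.8 m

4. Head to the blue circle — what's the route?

turn left 129°, forward 3.5 m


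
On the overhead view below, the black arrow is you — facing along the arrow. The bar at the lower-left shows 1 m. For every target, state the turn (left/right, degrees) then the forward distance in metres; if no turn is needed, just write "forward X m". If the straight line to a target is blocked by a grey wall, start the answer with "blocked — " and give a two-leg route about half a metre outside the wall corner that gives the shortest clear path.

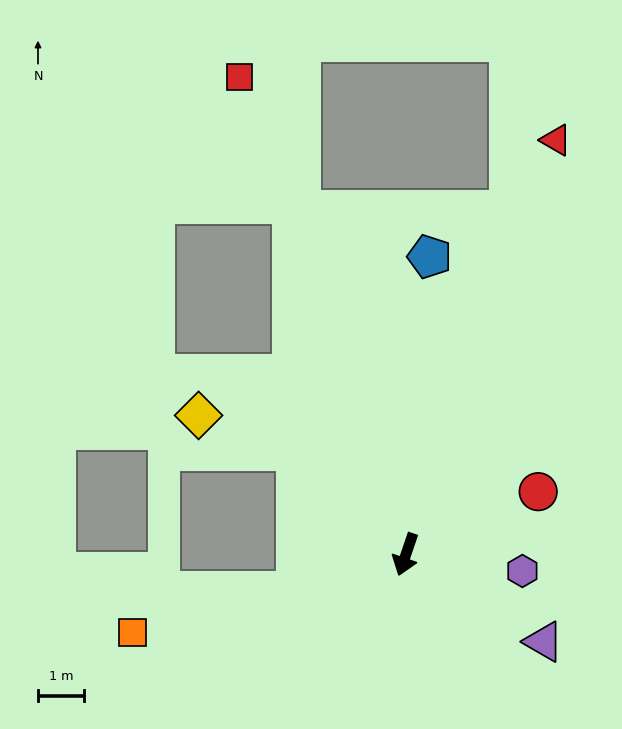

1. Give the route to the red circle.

turn left 134°, forward 3.2 m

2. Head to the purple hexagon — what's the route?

turn left 101°, forward 2.5 m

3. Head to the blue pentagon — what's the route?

turn right 166°, forward 6.5 m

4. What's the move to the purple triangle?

turn left 76°, forward 3.5 m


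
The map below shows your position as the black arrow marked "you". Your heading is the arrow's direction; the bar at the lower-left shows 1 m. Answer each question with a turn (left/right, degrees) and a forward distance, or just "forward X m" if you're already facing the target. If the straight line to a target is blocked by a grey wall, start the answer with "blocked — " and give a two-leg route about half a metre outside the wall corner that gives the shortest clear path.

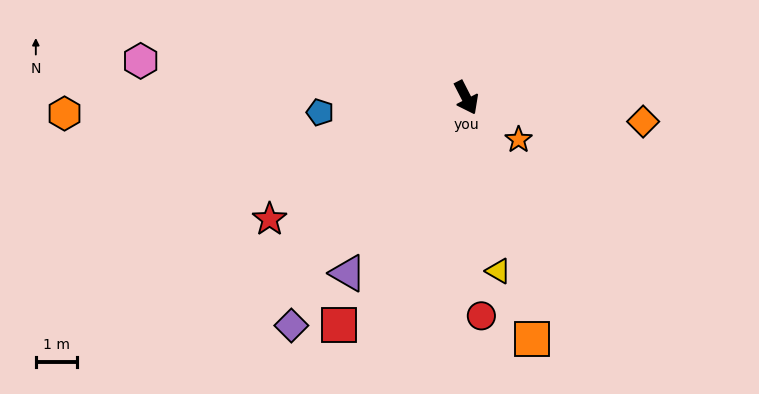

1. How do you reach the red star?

turn right 85°, forward 5.6 m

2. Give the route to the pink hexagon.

turn right 124°, forward 8.0 m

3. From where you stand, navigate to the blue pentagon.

turn right 111°, forward 3.6 m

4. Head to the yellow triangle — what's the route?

turn right 17°, forward 4.3 m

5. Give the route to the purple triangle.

turn right 61°, forward 5.2 m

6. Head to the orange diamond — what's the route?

turn left 55°, forward 4.4 m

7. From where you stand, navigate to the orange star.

turn left 24°, forward 1.6 m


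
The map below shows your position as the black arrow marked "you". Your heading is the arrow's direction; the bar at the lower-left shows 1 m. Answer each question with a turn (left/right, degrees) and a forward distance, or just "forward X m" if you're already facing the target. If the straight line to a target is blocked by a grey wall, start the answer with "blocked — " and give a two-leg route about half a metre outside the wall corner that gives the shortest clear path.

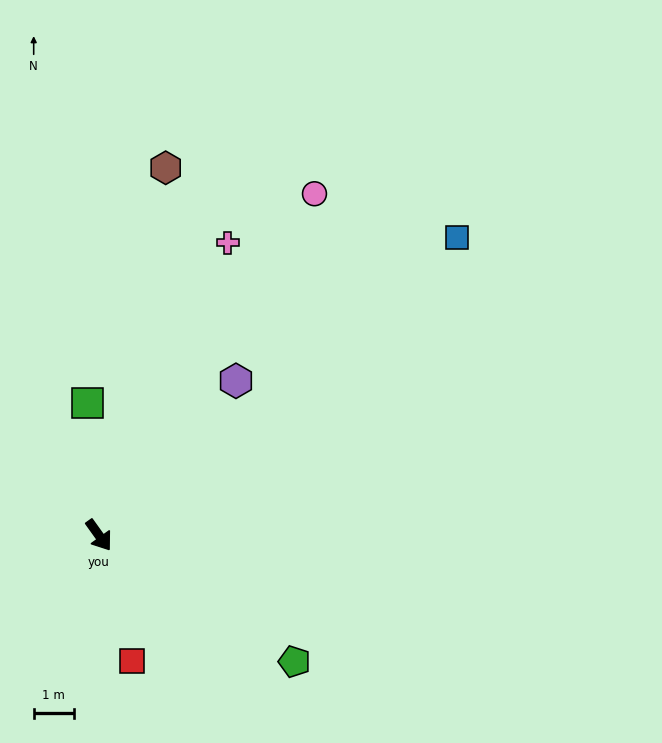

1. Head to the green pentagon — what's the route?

turn left 22°, forward 5.8 m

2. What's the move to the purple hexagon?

turn left 103°, forward 5.1 m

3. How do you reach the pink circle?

turn left 112°, forward 10.0 m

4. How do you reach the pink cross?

turn left 121°, forward 7.9 m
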